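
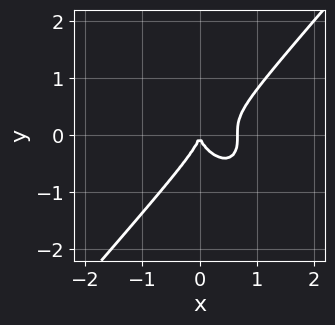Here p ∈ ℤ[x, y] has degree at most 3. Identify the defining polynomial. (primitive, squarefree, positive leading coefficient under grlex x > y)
3*x^3 - 2*y^3 - 2*x^2

1. Degree: a generic line meets the curve in up to 3 points, so deg p = 3.
2. Observable constraints: it crosses the y-axis at the gridline y = 0; one x-axis crossing is at x = 0.
3. Fitting integer coefficients to these (and the overall shape) gives p.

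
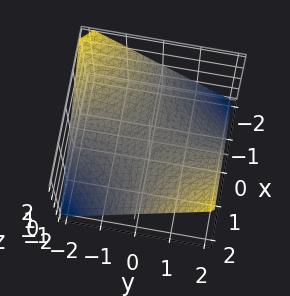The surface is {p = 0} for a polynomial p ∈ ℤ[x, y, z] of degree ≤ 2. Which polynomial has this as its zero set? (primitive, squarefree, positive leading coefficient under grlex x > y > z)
(a) The degree is 2 — a hyperbolic paraboloid; a quadric.
(b) Observable constraints: every point of the x-axis in the box is on the surface; every point of the y-axis in the box is on the surface; one z-axis crossing is at z = 0.
(c) Assembling these constraints gives the stated polynomial.

x*y - 2*z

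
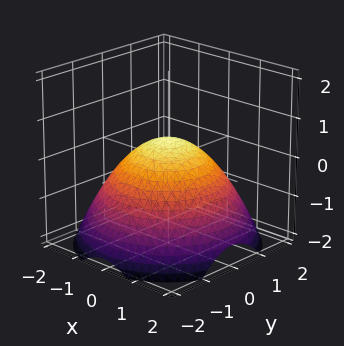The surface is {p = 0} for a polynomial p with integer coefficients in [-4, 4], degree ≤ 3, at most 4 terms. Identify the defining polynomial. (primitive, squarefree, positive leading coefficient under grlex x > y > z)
1. deg p = 2.
2. Symmetries: rotational symmetry about the z-axis ⇒ p depends on x, y only through x² + y².
3. Checking where it meets the axes: a circular section at z = 0 has radius exactly 1; among the integer gridlines, it crosses the y-axis at y ∈ {-1, 1}.
4. Solving for integer coefficients yields p as stated.

x^2 + y^2 + 2*z - 1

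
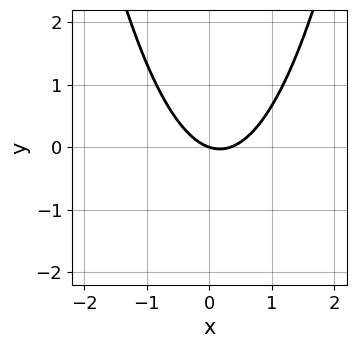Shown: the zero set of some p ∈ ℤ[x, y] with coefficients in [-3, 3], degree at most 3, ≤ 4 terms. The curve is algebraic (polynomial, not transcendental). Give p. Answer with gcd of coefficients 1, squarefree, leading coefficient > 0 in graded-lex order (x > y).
3*x^2 - x - 3*y

(a) The degree is 2 — no degree-1 curve has this shape.
(b) Against the integer gridlines: it meets the y-axis at y = 0 (among the integer gridlines); it meets the x-axis at x = 0 (among the integer gridlines).
(c) The integer polynomial consistent with all of this is the stated p.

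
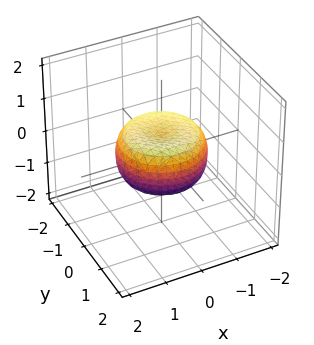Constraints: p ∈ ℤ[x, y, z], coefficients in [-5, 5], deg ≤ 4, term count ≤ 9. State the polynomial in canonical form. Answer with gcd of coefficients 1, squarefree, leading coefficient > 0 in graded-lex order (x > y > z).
(a) deg p = 4.
(b) Symmetries: the surface is invariant under rotation about z: p = q(x² + y², z).
(c) Checking where it meets the axes: a circular section at z = 0 has radius between 1 and 2.
(d) Matching integer coefficients to the picture gives p.

2*x^4 + 4*x^2*y^2 + 2*y^4 - 2*x^2 - 2*y^2 + 3*z^2 - 1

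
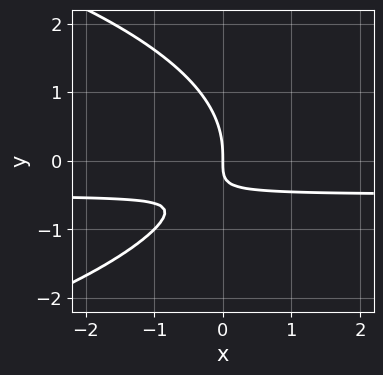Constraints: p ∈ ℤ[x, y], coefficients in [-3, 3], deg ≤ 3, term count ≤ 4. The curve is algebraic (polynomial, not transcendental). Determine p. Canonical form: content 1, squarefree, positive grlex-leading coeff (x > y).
y^3 + 2*x*y + x

Degree: the shape is more complex than any degree-2 curve, so deg p = 3.
From the visible intercepts: it meets the y-axis at y = 0 (among the integer gridlines); it meets the x-axis at x = 0 (among the integer gridlines).
Putting this together gives p.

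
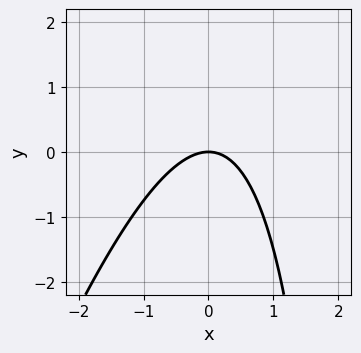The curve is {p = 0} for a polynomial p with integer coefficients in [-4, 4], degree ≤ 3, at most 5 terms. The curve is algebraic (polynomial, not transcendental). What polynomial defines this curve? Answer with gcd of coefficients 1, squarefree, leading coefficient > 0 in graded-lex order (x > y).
3*x^2 - x*y + 3*y

The degree is 2 — no degree-1 curve has this shape.
Reading off the gridlines: it meets the x-axis at x = 0 (among the integer gridlines); it crosses the y-axis at the gridline y = 0.
Putting this together gives p.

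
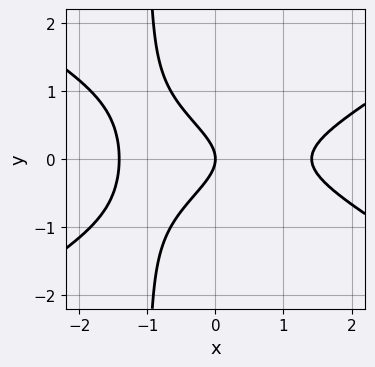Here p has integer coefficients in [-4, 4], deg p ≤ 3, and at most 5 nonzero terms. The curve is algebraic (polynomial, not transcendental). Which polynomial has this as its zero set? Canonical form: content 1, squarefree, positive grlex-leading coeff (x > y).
x^3 - 3*x*y^2 - 3*y^2 - 2*x

First, deg p = 3. The shape is more complex than any degree-2 curve.
Next, symmetries: it's symmetric under y → −y, forcing even powers of y.
Next, from the axis intercepts and sections: it crosses the y-axis at the gridline y = 0; one x-axis crossing is at x = 0.
Finally, putting this together gives p.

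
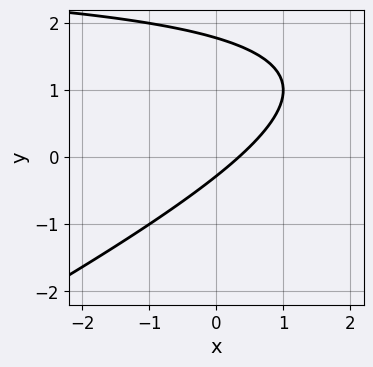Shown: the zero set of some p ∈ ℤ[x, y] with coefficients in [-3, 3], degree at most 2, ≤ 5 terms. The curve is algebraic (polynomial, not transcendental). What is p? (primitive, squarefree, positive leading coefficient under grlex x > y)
Degree: a generic line meets the curve in up to 2 points, so deg p = 2.
Matching integer coefficients to the picture gives p.

x*y - 2*y^2 - 3*x + 3*y + 1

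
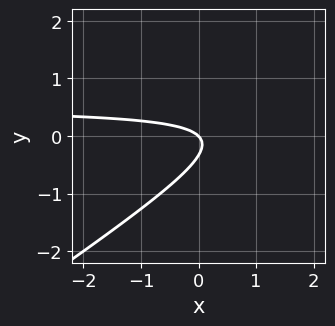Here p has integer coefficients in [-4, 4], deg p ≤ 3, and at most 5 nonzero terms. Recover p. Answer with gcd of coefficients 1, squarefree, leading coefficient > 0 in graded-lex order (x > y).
2*x*y - 3*y^2 - x - y

(a) deg p = 2. A generic line meets the curve in up to 2 points.
(b) Against the integer gridlines: one y-axis crossing is at y = 0; it crosses the x-axis at the gridline x = 0.
(c) Together with the visible shape, these determine p as stated.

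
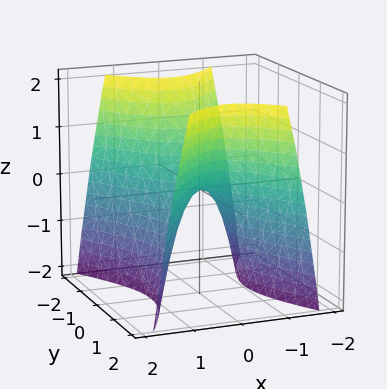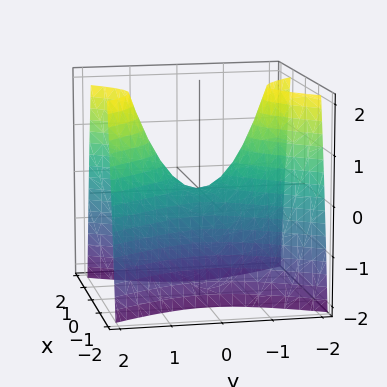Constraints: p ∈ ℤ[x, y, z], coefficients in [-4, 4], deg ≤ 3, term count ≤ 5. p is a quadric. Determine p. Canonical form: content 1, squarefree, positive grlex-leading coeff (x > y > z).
2*x^2 - y^2 + z

Degree: a saddle surface; a quadric, so deg p = 2.
Symmetries: the y ↦ −y reflection is a symmetry, so y appears only in even powers; mirror symmetry x ↦ −x ⇒ only even powers of x.
From the visible intercepts: it meets the z-axis at z = 0 (among the integer gridlines); it crosses the y-axis at the gridline y = 0.
Putting this together gives p.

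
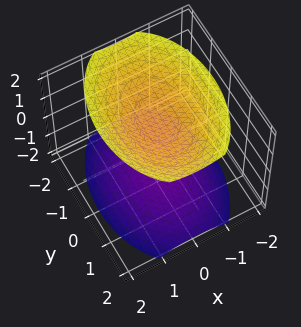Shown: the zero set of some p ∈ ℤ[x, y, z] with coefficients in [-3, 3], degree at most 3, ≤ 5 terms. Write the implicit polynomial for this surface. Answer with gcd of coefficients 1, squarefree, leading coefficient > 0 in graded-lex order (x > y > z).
(a) There are 2 components.
(b) deg p = 2.
(c) Symmetries: mirror symmetry x ↦ −x ⇒ only even powers of x; the z ↦ −z reflection is a symmetry, so z appears only in even powers; the y ↦ −y reflection is a symmetry, so y appears only in even powers.
(d) Reading off the gridlines: the surface avoids every integer x-axis point in the box; the surface avoids every integer y-axis point in the box.
(e) Together with the visible shape, these determine p as stated.

2*x^2 + y^2 - 2*z^2 + 3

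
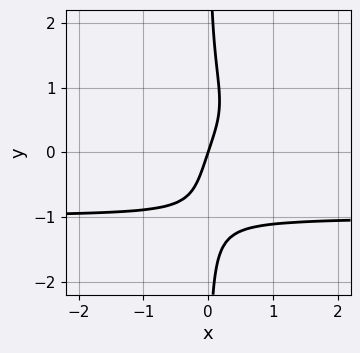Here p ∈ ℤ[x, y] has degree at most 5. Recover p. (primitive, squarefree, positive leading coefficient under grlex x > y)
deg p = 4. The shape is more complex than any degree-3 curve.
From the axis intercepts and sections: it crosses the y-axis at the gridline y = 0; one x-axis crossing is at x = 0.
Fitting integer coefficients to these (and the overall shape) gives p.

3*x*y^3 + 3*x - y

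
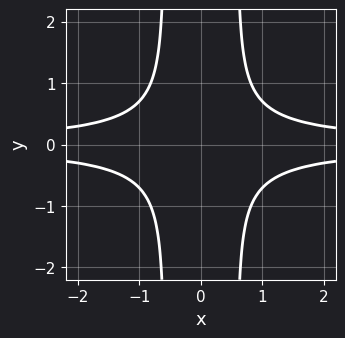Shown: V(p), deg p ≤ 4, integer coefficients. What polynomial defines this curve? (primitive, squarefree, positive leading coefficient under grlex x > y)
First, degree: the shape is more complex than any degree-3 curve, so deg p = 4.
Then, symmetries: the x ↦ −x reflection is a symmetry, so x appears only in even powers; the y ↦ −y reflection is a symmetry, so y appears only in even powers.
Next, from the axis intercepts and sections: it misses every integer gridline on the y-axis; the curve avoids every integer x-axis point in the box.
Finally, assembling these constraints gives the stated polynomial.

3*x^2*y^2 - y^2 - 1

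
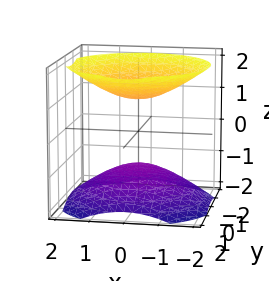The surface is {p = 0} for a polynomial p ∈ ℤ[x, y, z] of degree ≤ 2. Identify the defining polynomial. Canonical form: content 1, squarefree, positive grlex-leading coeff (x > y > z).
2*x^2 + 2*y^2 - 3*z^2 + 3

(a) The picture has 2 separate pieces.
(b) Degree: two sheets facing apart; a quadric, so deg p = 2.
(c) By symmetry, every cross-section ⟂ z is a circle, so x, y appear only via x² + y²; the z ↦ −z reflection is a symmetry, so z appears only in even powers.
(d) Checking where it meets the axes: the surface avoids every integer x-axis point in the box; the surface avoids every integer y-axis point in the box; among the integer gridlines, it crosses the z-axis at z ∈ {-1, 1}.
(e) The integer polynomial consistent with all of this is the stated p.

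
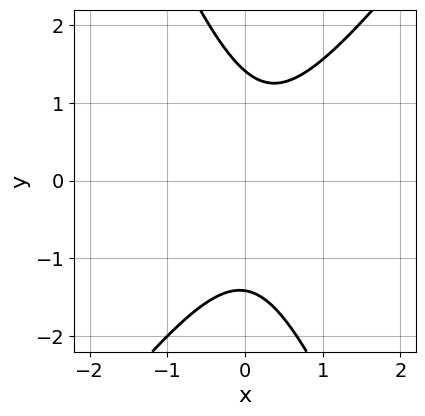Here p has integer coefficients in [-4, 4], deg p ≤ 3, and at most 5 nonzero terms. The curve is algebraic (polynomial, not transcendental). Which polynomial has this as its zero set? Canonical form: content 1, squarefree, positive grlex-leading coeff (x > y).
3*x^2 - x*y - y^2 - x + 2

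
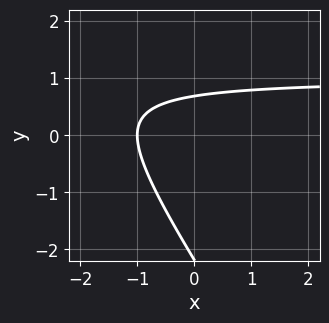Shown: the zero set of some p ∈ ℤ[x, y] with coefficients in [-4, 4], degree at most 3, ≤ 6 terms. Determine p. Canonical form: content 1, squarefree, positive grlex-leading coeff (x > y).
3*x*y + 2*y^2 - 3*x + 3*y - 3

The degree is 2 — the shape is more complex than any degree-1 curve.
Observable constraints: one x-axis crossing is at x = -1.
Assembling these constraints gives the stated polynomial.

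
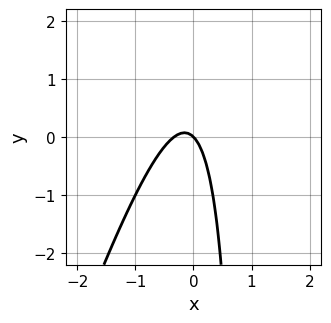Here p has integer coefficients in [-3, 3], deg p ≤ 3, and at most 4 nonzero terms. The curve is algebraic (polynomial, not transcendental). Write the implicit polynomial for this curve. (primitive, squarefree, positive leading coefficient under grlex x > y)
deg p = 2.
Against the integer gridlines: one y-axis crossing is at y = 0; it meets the x-axis at x = 0 (among the integer gridlines).
Fitting integer coefficients to these (and the overall shape) gives p.

3*x^2 - x*y + x + y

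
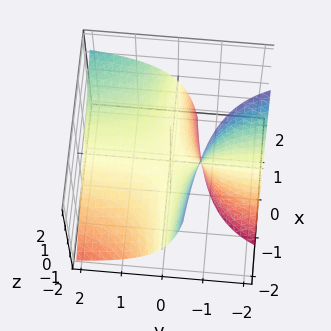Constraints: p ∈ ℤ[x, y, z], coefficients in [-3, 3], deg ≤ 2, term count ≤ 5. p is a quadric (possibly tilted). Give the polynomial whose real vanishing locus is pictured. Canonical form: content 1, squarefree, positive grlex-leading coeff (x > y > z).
1. The degree is 2 — no degree-1 surface has this shape.
2. Observable constraints: it meets the z-axis at z = 0 (among the integer gridlines); the visible x-axis segment lies entirely on the surface; the visible y-axis segment lies entirely on the surface.
3. These observations pin down the coefficients.

x*y - y*z - z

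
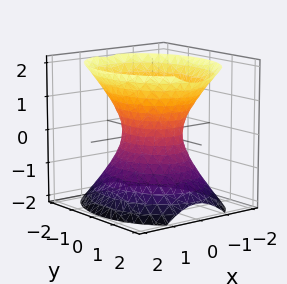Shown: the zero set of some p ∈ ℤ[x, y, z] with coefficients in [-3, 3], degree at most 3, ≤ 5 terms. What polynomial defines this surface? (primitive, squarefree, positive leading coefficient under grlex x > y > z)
Degree: an hourglass — one-sheet hyperboloid; a quadric, so deg p = 2.
Symmetries: it's symmetric under z → −z, forcing even powers of z; it's symmetric under x → −x, forcing even powers of x; the y ↦ −y reflection is a symmetry, so y appears only in even powers.
From the axis intercepts and sections: the y-axis gridline crossings are at y ∈ {-1, 1}; no z-intercept at any integer in the box.
Matching integer coefficients to the picture gives p.

3*x^2 + 2*y^2 - 2*z^2 - 2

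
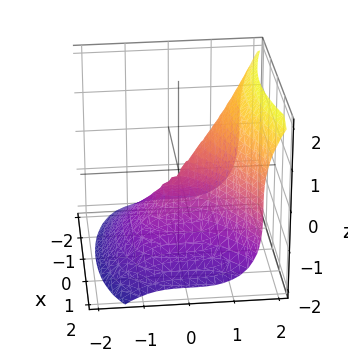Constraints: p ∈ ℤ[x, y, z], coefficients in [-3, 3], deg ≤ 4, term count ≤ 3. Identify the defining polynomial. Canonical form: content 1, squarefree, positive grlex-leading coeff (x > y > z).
3*y^3 - 2*z^3 - 3*x^2

1. Degree: the shape is more complex than any degree-2 surface, so deg p = 3.
2. From the visible intercepts: it crosses the z-axis at the gridline z = 0; it meets the x-axis at x = 0 (among the integer gridlines); it crosses the y-axis at the gridline y = 0.
3. Fitting integer coefficients to these (and the overall shape) gives p.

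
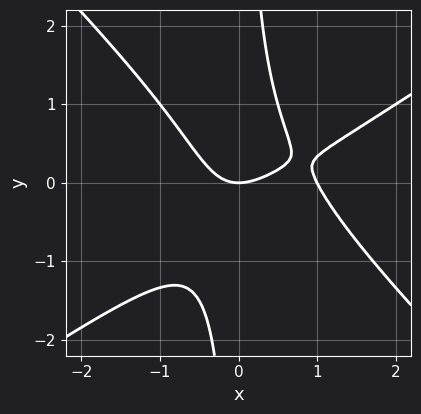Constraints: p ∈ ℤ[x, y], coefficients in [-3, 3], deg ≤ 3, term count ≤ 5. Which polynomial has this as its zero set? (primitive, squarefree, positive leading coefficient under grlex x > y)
2*x^3 - x^2*y - 3*x*y^2 - 2*x^2 + 2*y

First, deg p = 3. A generic line meets the curve in up to 3 points.
Then, from the visible intercepts: one y-axis crossing is at y = 0; among the integer gridlines, it crosses the x-axis at x ∈ {0, 1}.
Finally, putting this together gives p.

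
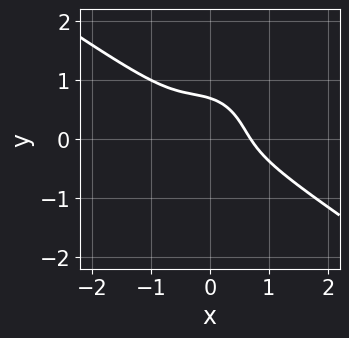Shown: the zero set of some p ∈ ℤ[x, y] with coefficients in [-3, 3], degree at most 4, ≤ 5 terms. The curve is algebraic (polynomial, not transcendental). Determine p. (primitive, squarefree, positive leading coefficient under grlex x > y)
1. deg p = 3. A generic line meets the curve in up to 3 points.
2. Solving for integer coefficients yields p as stated.

3*x^3 + 3*x^2*y + 3*y^3 + 2*x*y - 1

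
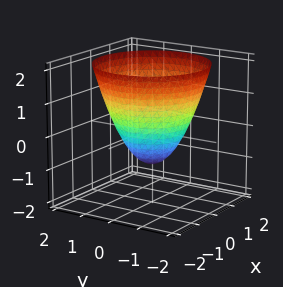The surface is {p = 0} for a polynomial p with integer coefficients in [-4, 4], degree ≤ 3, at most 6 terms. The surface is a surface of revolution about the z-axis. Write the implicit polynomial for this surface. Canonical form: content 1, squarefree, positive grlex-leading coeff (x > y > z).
x^2 + y^2 - z - 1

First, deg p = 2. No degree-1 surface has this shape.
Then, symmetries: every cross-section ⟂ z is a circle, so x, y appear only via x² + y².
Next, checking where it meets the axes: it crosses the z-axis at the gridline z = -1; among the integer gridlines, it crosses the y-axis at y ∈ {-1, 1}.
Finally, putting this together gives p. Check: (-1, 0, 0) on the x-axis lies on the surface, and p(-1, 0, 0) = 0. ✓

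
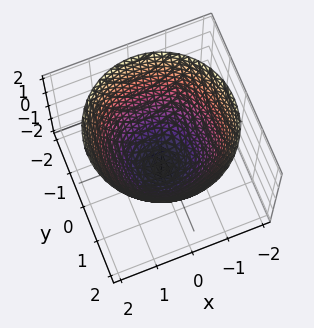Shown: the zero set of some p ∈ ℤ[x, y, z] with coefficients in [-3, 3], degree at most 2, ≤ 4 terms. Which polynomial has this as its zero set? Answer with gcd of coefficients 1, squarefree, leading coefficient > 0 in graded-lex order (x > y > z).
deg p = 2. A generic line meets the surface in up to 2 points.
Symmetry: the surface is invariant under rotation about z: p = q(x² + y², z).
Checking where it meets the axes: a circular section at z = -1 has radius between 0 and 1.
Together with the visible shape, these determine p as stated.

2*x^2 + 2*y^2 - 2*z - 3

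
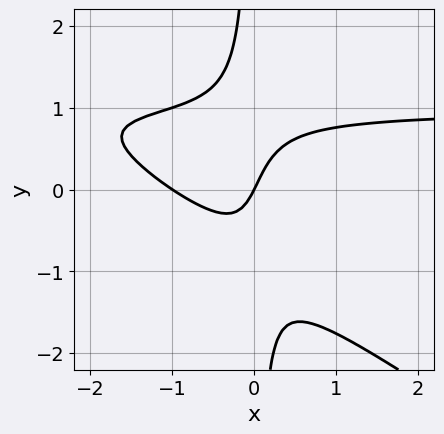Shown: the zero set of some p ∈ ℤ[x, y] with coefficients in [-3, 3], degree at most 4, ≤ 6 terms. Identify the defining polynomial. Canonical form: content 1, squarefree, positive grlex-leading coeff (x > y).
(a) Degree: a generic line meets the curve in up to 3 points, so deg p = 3.
(b) From the visible intercepts: it meets the y-axis at y = 0 (among the integer gridlines); the x-axis gridline crossings are at x ∈ {-1, 0}.
(c) These observations pin down the coefficients.

2*x^2*y + 3*x*y^2 - 2*x^2 - 2*x + y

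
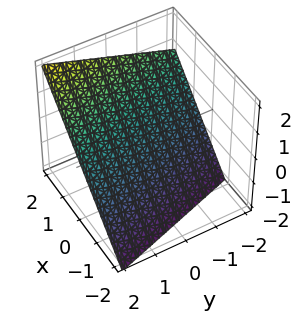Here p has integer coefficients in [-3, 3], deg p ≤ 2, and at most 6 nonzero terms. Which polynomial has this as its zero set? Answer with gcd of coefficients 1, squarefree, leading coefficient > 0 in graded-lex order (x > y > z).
1. Degree: the surface is flat (a plane), so deg p = 1.
2. Observable constraints: it meets the y-axis at y = 2 (among the integer gridlines).
3. Together with the visible shape, these determine p as stated.

3*x + y - 3*z - 2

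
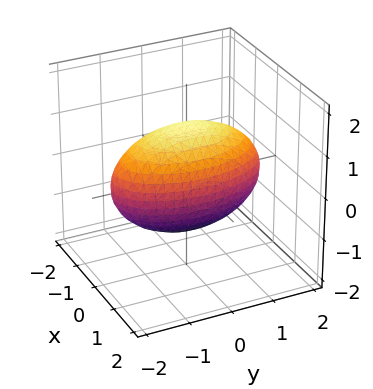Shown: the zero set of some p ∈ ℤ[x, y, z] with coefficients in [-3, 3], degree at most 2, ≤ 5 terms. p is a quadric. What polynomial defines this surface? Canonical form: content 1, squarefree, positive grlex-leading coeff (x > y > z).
(a) The degree is 2 — a closed, bounded, convex surface; a quadric.
(b) Symmetries: mirror symmetry y ↦ −y ⇒ only even powers of y; it's symmetric under x → −x, forcing even powers of x; mirror symmetry z ↦ −z ⇒ only even powers of z.
(c) Reading off the gridlines: the x-axis gridline crossings are at x ∈ {-1, 1}.
(d) These observations pin down the coefficients.

3*x^2 + y^2 + 2*z^2 - 3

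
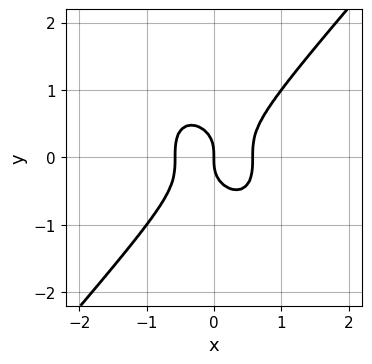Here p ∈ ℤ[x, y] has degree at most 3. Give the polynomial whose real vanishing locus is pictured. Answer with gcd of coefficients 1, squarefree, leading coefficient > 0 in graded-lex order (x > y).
3*x^3 - 2*y^3 - x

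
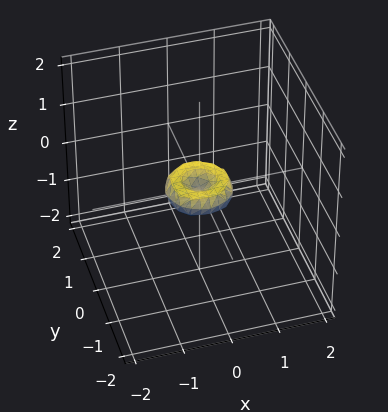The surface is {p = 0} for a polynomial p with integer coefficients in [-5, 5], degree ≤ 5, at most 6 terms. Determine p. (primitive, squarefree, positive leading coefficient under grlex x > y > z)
First, the degree is 4 — a generic line meets the surface in up to 4 points.
Next, symmetries: every cross-section ⟂ z is a circle, so x, y appear only via x² + y².
Then, checking where it meets the axes: it crosses the x-axis at the gridline x = 0; one y-axis crossing is at y = 0; one z-axis crossing is at z = 0.
Finally, matching integer coefficients to the picture gives p.

2*x^4 + 4*x^2*y^2 + 2*y^4 - x^2 - y^2 + 2*z^2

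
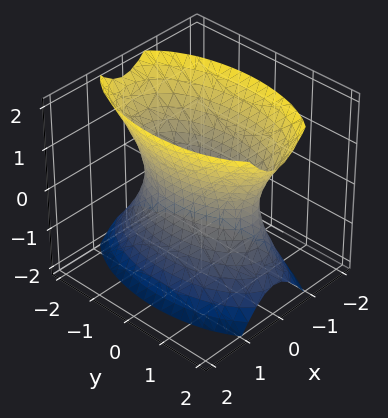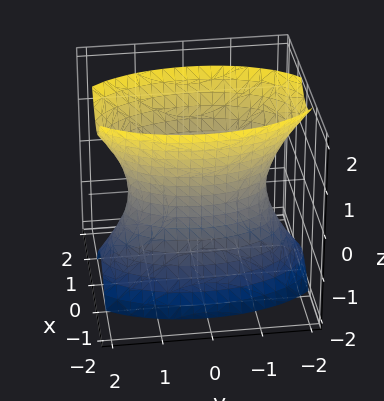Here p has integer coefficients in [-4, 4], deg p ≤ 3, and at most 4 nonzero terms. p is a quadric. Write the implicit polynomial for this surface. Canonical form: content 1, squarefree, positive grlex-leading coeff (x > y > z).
3*x^2 + y^2 - z^2 - 2

First, degree: an hourglass — one-sheet hyperboloid; a quadric, so deg p = 2.
Then, symmetries: it's symmetric under z → −z, forcing even powers of z; mirror symmetry x ↦ −x ⇒ only even powers of x; the y ↦ −y reflection is a symmetry, so y appears only in even powers.
Next, against the integer gridlines: the surface avoids every integer z-axis point in the box.
Finally, these observations pin down the coefficients.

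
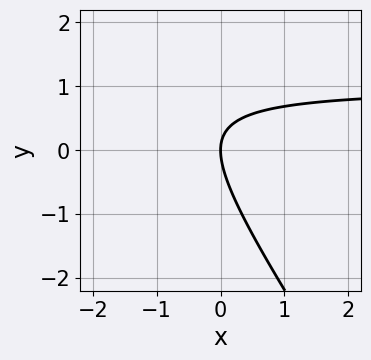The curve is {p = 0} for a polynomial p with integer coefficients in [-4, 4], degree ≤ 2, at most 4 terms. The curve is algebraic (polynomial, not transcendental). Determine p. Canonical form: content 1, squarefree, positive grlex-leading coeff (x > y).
3*x*y + 2*y^2 - 3*x

First, deg p = 2. The shape is more complex than any degree-1 curve.
Then, against the integer gridlines: one y-axis crossing is at y = 0; one x-axis crossing is at x = 0.
Finally, fitting integer coefficients to these (and the overall shape) gives p.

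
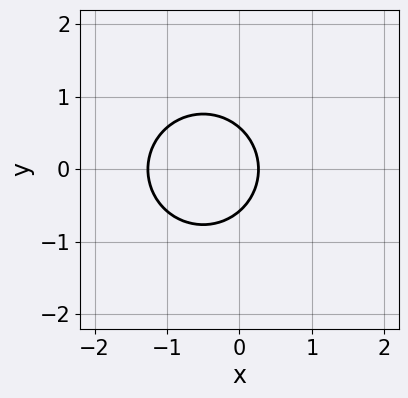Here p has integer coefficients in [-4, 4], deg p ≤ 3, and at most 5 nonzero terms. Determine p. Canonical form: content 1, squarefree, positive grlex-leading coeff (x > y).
First, degree: no degree-1 curve has this shape, so deg p = 2.
Then, symmetries: mirror symmetry y ↦ −y ⇒ only even powers of y.
Finally, these observations pin down the coefficients.

3*x^2 + 3*y^2 + 3*x - 1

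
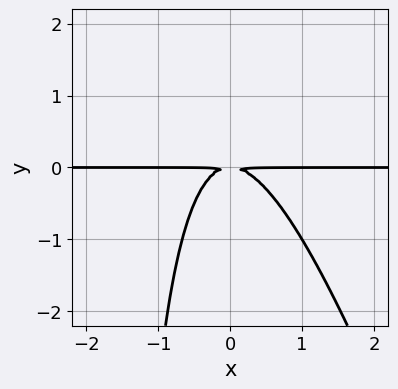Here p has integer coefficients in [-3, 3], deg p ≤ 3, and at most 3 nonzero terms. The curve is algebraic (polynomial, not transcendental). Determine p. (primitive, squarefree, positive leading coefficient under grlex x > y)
3*x^2*y + x*y^2 + 2*y^2

1. deg p = 3. A generic line meets the curve in up to 3 points.
2. From the visible intercepts: the visible x-axis segment lies entirely on the curve.
3. Together with the visible shape, these determine p as stated.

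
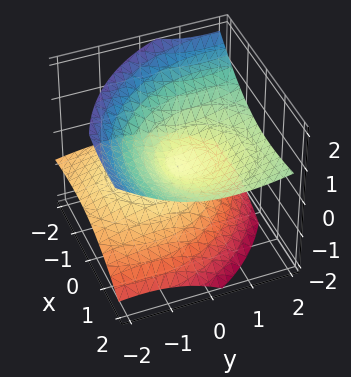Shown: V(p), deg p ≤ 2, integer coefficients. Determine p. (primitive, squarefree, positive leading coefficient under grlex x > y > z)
1. The degree is 2 — a generic line meets the surface in up to 2 points.
2. Observable constraints: it crosses the y-axis at the gridline y = 0; it crosses the x-axis at the gridline x = 0; one z-axis crossing is at z = 0.
3. The integer polynomial consistent with all of this is the stated p.

x^2 - 2*x*z + y^2 - 2*y*z - 3*z^2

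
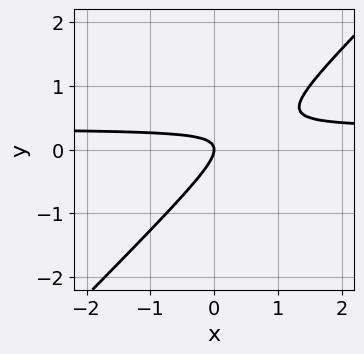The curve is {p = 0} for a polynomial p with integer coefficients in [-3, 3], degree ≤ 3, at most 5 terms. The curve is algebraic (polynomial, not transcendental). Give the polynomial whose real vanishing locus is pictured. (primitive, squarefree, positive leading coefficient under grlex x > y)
3*x*y - 3*y^2 - x

1. Degree: no degree-1 curve has this shape, so deg p = 2.
2. From the axis intercepts and sections: one y-axis crossing is at y = 0; it crosses the x-axis at the gridline x = 0.
3. Together with the visible shape, these determine p as stated.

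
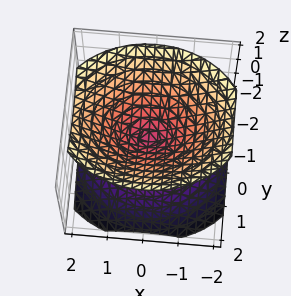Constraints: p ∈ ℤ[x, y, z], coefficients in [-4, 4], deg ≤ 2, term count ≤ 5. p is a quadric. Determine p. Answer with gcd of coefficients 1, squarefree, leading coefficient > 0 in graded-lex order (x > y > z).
There are 2 components.
Degree: a double cone through the origin; a quadric, so deg p = 2.
Symmetries: the z ↦ −z reflection is a symmetry, so z appears only in even powers; the x ↦ −x reflection is a symmetry, so x appears only in even powers; the y ↦ −y reflection is a symmetry, so y appears only in even powers.
From the visible intercepts: it meets the y-axis at y = 0 (among the integer gridlines); it meets the x-axis at x = 0 (among the integer gridlines).
Assembling these constraints gives the stated polynomial.

2*x^2 + 3*y^2 - 3*z^2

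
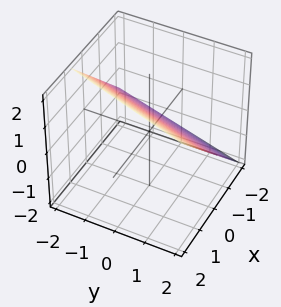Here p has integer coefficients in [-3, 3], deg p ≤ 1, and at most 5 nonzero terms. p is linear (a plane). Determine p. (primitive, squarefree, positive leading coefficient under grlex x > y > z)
1. Degree: the surface is flat (a plane), so deg p = 1.
2. From the axis intercepts and sections: it crosses the y-axis at the gridline y = 2.
3. Solving for integer coefficients yields p as stated.

3*x - y - 3*z + 2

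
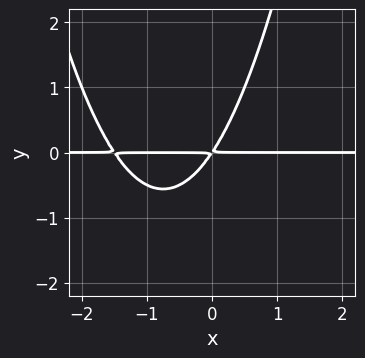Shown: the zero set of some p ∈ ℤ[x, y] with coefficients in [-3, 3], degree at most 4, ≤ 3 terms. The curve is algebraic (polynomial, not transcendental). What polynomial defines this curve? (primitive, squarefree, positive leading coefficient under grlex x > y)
First, degree: the shape is more complex than any degree-2 curve, so deg p = 3.
Then, reading off the gridlines: the visible x-axis segment lies entirely on the curve.
Finally, together with the visible shape, these determine p as stated.

2*x^2*y + 3*x*y - 2*y^2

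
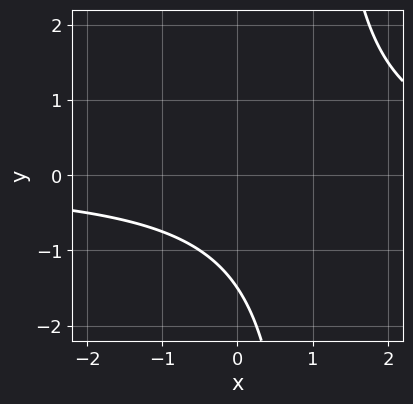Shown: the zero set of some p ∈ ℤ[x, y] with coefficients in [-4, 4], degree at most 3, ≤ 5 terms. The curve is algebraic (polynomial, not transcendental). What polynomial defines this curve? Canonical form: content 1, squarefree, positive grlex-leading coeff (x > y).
First, deg p = 2.
Next, against the integer gridlines: no x-intercept at any integer in the box.
Finally, solving for integer coefficients yields p as stated.

2*x*y - 2*y - 3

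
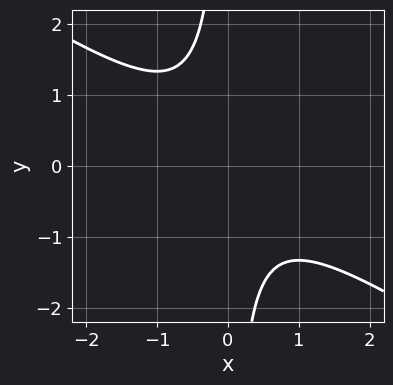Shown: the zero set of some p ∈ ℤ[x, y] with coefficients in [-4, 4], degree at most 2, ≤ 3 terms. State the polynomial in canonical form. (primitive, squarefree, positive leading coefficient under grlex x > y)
2*x^2 + 3*x*y + 2

1. The degree is 2 — a generic line meets the curve in up to 2 points.
2. Reading off the gridlines: it misses every integer gridline on the x-axis; it misses every integer gridline on the y-axis.
3. Putting this together gives p.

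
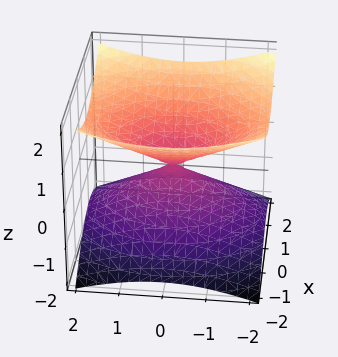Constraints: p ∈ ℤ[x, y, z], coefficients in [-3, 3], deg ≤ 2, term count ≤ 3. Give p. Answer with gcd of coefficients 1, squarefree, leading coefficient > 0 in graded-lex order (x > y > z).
2*x^2 + y^2 - 3*z^2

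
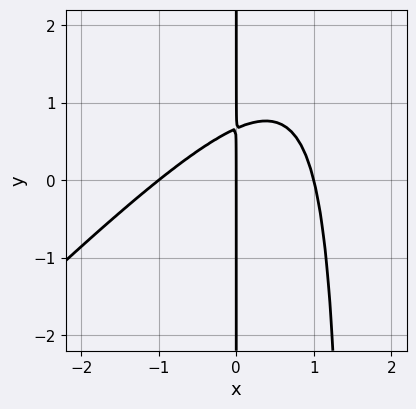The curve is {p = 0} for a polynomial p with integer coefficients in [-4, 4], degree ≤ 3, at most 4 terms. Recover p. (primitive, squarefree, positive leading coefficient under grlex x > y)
First, the degree is 3 — no degree-2 curve has this shape.
Then, from the visible intercepts: among the integer gridlines, it crosses the x-axis at x ∈ {-1, 0, 1}; the visible y-axis segment lies entirely on the curve.
Finally, together with the visible shape, these determine p as stated.

2*x^3 - 2*x^2*y + 3*x*y - 2*x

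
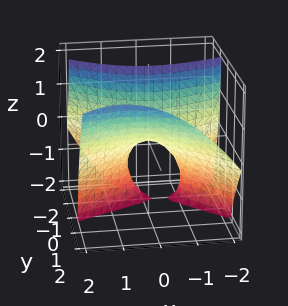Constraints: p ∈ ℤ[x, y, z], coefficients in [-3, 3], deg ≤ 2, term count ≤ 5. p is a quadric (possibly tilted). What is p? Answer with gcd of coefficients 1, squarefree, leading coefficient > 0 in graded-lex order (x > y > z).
x^2 - x*y - 2*y^2 + 2*y*z + z

1. The degree is 2 — no degree-1 surface has this shape.
2. From the axis intercepts and sections: it crosses the y-axis at the gridline y = 0; one x-axis crossing is at x = 0; it meets the z-axis at z = 0 (among the integer gridlines).
3. The integer polynomial consistent with all of this is the stated p.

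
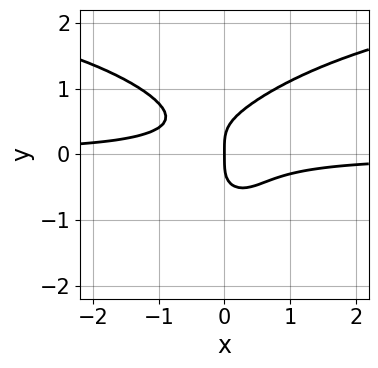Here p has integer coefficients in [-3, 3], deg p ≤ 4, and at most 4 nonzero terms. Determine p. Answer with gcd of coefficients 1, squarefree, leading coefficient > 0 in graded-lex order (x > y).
(a) Degree: no degree-3 curve has this shape, so deg p = 4.
(b) Reading off the gridlines: one x-axis crossing is at x = 0; it meets the y-axis at y = 0 (among the integer gridlines).
(c) Matching integer coefficients to the picture gives p.

x^2*y^2 + 2*y^4 - 3*x^2*y - x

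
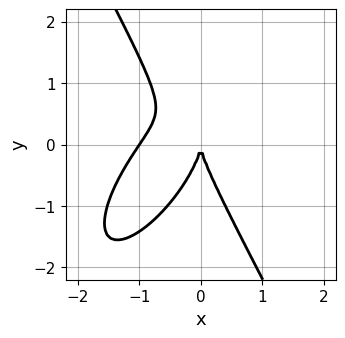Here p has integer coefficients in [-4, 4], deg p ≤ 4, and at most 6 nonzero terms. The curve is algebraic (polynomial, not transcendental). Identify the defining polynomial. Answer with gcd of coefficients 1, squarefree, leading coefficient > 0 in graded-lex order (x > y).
Degree: no degree-2 curve has this shape, so deg p = 3.
Observable constraints: the x-axis gridline crossings are at x ∈ {-1, 0}; it crosses the y-axis at the gridline y = 0.
Solving for integer coefficients yields p as stated.

3*x^3 - 2*x^2*y + y^3 + 3*x^2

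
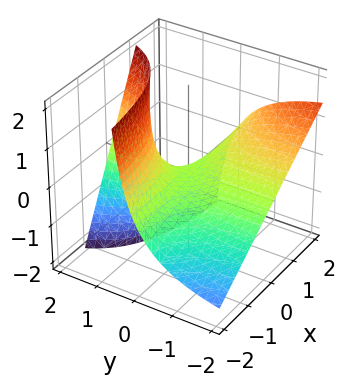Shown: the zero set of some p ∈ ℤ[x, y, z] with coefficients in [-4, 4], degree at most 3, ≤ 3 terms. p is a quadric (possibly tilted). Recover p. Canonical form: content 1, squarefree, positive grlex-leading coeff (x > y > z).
x*y - y*z + z

Degree: a generic line meets the surface in up to 2 points, so deg p = 2.
From the axis intercepts and sections: the visible x-axis segment lies entirely on the surface; the visible y-axis segment lies entirely on the surface; it meets the z-axis at z = 0 (among the integer gridlines).
These observations pin down the coefficients.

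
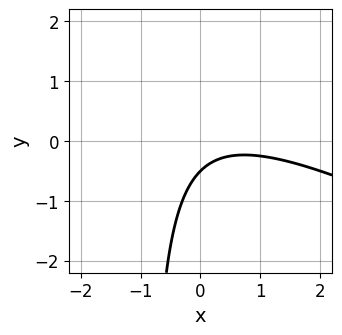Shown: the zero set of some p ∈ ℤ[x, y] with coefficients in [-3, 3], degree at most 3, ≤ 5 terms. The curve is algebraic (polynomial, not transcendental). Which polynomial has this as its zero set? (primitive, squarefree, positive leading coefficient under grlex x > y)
x^2 + 2*x*y - x + 2*y + 1

First, the degree is 2 — a generic line meets the curve in up to 2 points.
Next, checking where it meets the axes: the curve avoids every integer x-axis point in the box.
Finally, assembling these constraints gives the stated polynomial.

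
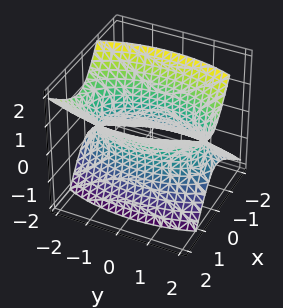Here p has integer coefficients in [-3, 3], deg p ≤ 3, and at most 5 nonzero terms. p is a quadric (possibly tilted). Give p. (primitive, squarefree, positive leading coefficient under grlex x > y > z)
1. The degree is 2 — a generic line meets the surface in up to 2 points.
2. Checking where it meets the axes: it misses every integer gridline on the z-axis; the x-axis gridline crossings are at x ∈ {-1, 1}.
3. These observations pin down the coefficients.

3*x^2 - 2*x*z + y^2 - 2*z^2 - 3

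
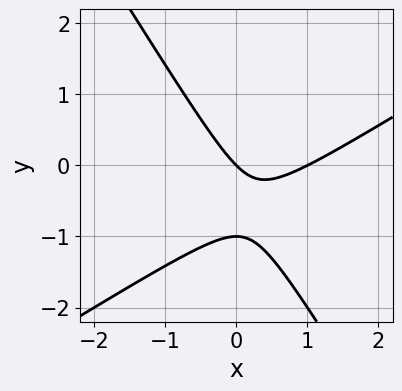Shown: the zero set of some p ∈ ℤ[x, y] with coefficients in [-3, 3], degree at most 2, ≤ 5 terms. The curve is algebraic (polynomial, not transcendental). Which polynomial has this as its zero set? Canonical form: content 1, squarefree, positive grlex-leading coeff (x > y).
First, the degree is 2 — the shape is more complex than any degree-1 curve.
Then, reading off the gridlines: the y-axis gridline crossings are at y ∈ {-1, 0}; among the integer gridlines, it crosses the x-axis at x ∈ {0, 1}.
Finally, together with the visible shape, these determine p as stated.

x^2 - x*y - y^2 - x - y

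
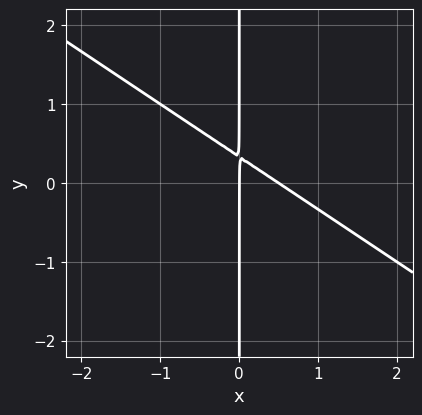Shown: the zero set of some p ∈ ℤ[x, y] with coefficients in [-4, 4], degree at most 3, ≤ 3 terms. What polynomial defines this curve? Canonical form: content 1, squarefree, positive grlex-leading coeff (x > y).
2*x^2 + 3*x*y - x

(a) The degree is 2 — a generic line meets the curve in up to 2 points.
(b) Against the integer gridlines: it crosses the x-axis at the gridline x = 0; the visible y-axis segment lies entirely on the curve.
(c) Solving for integer coefficients yields p as stated.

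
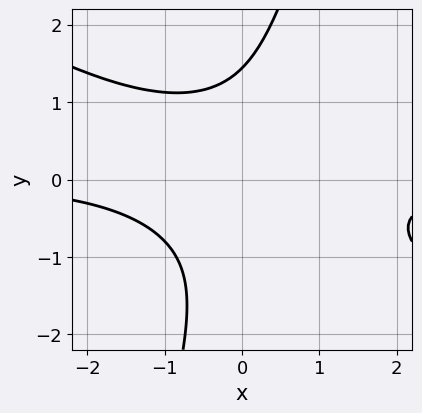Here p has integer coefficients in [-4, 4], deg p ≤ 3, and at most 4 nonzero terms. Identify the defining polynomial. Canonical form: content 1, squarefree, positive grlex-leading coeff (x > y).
(a) deg p = 3.
(b) Observable constraints: no x-intercept at any integer in the box.
(c) The integer polynomial consistent with all of this is the stated p.

2*x^2*y + 3*x*y^2 - y^3 + 3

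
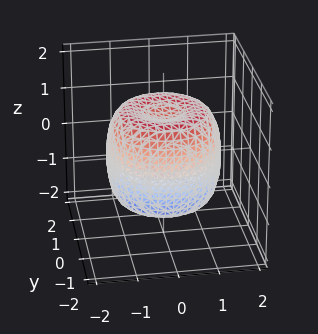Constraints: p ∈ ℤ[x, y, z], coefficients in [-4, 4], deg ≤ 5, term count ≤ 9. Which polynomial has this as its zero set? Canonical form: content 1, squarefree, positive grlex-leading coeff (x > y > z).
2*x^4 + 4*x^2*y^2 + 2*y^4 - 3*x^2 - 3*y^2 + 2*z^2 - 2

1. The degree is 4 — a generic line meets the surface in up to 4 points.
2. By symmetry, every cross-section ⟂ z is a circle, so x, y appear only via x² + y².
3. From the axis intercepts and sections: a circular section at z = 1 has radius between 1 and 2; the z-axis gridline crossings are at z ∈ {-1, 1}.
4. Putting this together gives p.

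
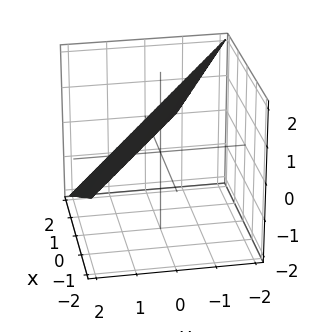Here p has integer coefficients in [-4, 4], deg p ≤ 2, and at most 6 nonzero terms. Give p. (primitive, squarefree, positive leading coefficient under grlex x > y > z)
x + 2*y + 2*z - 2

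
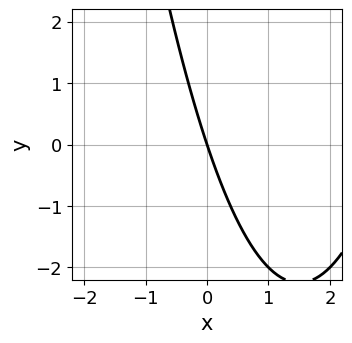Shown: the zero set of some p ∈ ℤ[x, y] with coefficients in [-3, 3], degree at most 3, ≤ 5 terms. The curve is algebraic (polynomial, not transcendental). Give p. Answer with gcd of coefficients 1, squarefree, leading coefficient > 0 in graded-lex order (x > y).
x^2 - 3*x - y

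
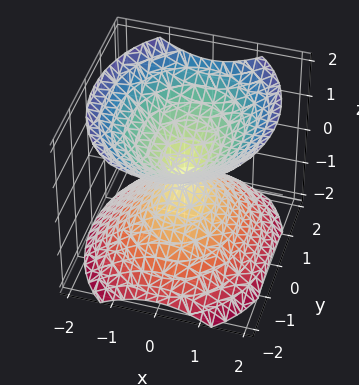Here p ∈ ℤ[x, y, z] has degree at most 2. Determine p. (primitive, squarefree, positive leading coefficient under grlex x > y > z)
3*x^2 + 2*y^2 - 3*z^2

1. The picture has 2 separate pieces. They look like related sheets of one shape, so recover p as a whole.
2. Degree: a double cone through the origin; a quadric, so deg p = 2.
3. Symmetries: the z ↦ −z reflection is a symmetry, so z appears only in even powers; mirror symmetry y ↦ −y ⇒ only even powers of y; the x ↦ −x reflection is a symmetry, so x appears only in even powers.
4. Reading off the gridlines: one z-axis crossing is at z = 0; it meets the x-axis at x = 0 (among the integer gridlines).
5. The integer polynomial consistent with all of this is the stated p.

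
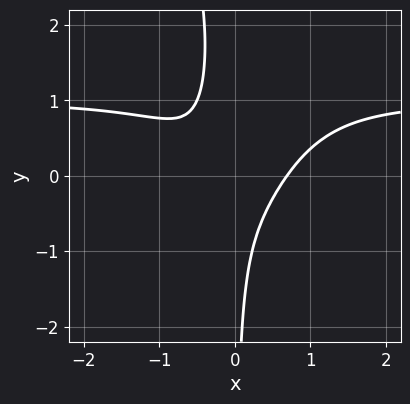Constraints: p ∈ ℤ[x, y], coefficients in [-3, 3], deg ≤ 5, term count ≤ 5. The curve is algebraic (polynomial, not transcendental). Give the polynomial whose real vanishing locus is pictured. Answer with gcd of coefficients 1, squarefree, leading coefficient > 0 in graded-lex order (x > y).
3*x^3*y - 3*x^3 - x*y^2 + 3*x*y + 1

First, deg p = 4.
Next, observable constraints: the curve avoids every integer y-axis point in the box.
Finally, these observations pin down the coefficients.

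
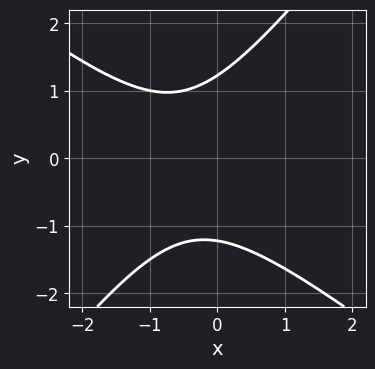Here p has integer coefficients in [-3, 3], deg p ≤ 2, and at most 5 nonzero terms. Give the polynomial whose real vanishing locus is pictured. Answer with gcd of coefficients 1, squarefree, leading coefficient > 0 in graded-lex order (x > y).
2*x^2 + x*y - 2*y^2 + 2*x + 3

(a) Degree: no degree-1 curve has this shape, so deg p = 2.
(b) Checking where it meets the axes: the curve avoids every integer x-axis point in the box.
(c) These observations pin down the coefficients.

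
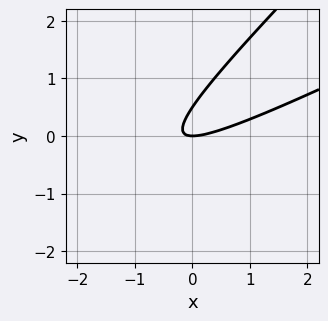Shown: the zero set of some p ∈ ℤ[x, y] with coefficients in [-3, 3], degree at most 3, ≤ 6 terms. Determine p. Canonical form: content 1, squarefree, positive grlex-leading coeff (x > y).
x^2 - 3*x*y + 2*y^2 - y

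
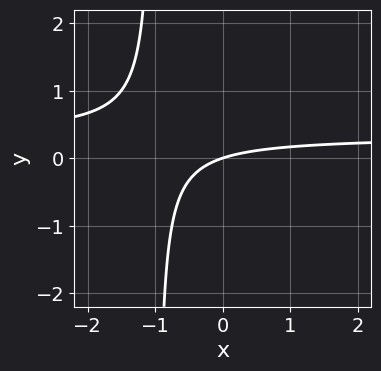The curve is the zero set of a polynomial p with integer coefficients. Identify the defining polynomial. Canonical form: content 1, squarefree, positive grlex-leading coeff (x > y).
3*x*y - x + 3*y

deg p = 2. A generic line meets the curve in up to 2 points.
From the axis intercepts and sections: it crosses the x-axis at the gridline x = 0; it crosses the y-axis at the gridline y = 0.
Matching integer coefficients to the picture gives p.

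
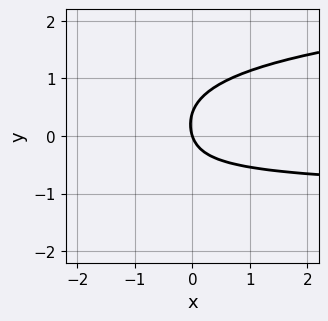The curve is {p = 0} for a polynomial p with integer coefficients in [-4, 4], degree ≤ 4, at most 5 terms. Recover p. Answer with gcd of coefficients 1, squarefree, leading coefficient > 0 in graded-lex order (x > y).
The degree is 4 — the shape is more complex than any degree-3 curve.
From the axis intercepts and sections: it crosses the x-axis at the gridline x = 0; it crosses the y-axis at the gridline y = 0.
The integer polynomial consistent with all of this is the stated p.

3*y^4 - 3*x*y + 2*y^2 - 3*x - y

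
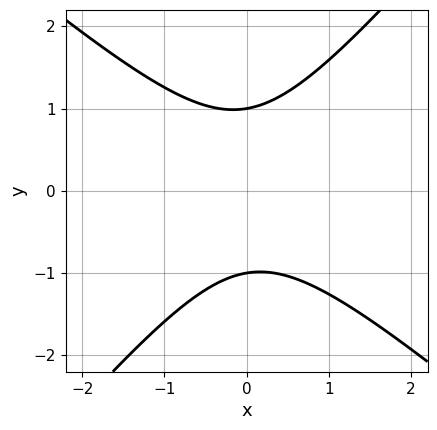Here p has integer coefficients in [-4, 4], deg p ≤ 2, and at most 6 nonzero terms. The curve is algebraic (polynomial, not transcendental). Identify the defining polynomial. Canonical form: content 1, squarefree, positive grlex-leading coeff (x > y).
The degree is 2 — no degree-1 curve has this shape.
Reading off the gridlines: among the integer gridlines, it crosses the y-axis at y ∈ {-1, 1}; it misses every integer gridline on the x-axis.
Fitting integer coefficients to these (and the overall shape) gives p.

3*x^2 + x*y - 3*y^2 + 3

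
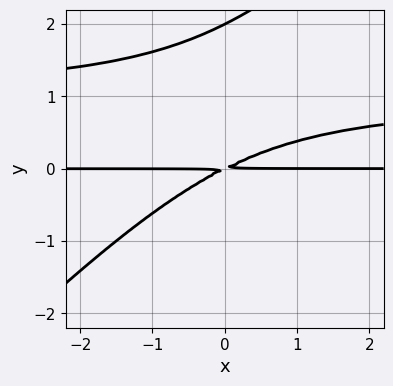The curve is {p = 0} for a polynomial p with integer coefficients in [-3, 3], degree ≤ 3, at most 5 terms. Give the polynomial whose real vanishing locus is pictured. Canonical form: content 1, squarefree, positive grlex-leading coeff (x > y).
1. deg p = 3. The shape is more complex than any degree-2 curve.
2. From the axis intercepts and sections: it meets the y-axis at y = 2 (among the integer gridlines); the visible x-axis segment lies entirely on the curve.
3. Together with the visible shape, these determine p as stated.

x*y^2 - y^3 - x*y + 2*y^2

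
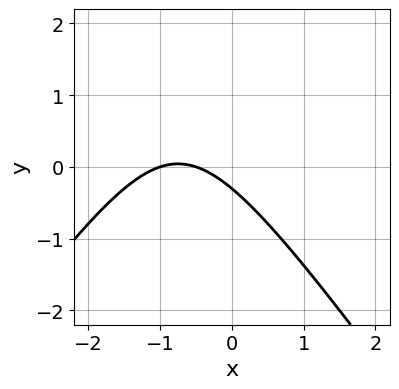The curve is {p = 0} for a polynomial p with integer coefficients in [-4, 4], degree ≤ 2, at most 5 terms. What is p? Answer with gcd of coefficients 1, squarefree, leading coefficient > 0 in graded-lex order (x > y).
2*x^2 - y^2 + 3*x + 3*y + 1

(a) Degree: no degree-1 curve has this shape, so deg p = 2.
(b) Against the integer gridlines: it crosses the x-axis at the gridline x = -1.
(c) Putting this together gives p.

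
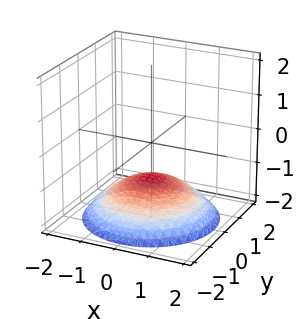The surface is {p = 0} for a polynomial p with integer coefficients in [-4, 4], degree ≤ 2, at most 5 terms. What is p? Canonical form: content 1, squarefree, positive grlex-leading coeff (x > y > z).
The degree is 2 — a generic line meets the surface in up to 2 points.
Symmetries: the z-axis is an axis of rotation, so x and y enter only as x² + y².
Against the integer gridlines: it misses every integer gridline on the x-axis; it meets the z-axis at z = -1 (among the integer gridlines); it misses every integer gridline on the y-axis; a circular section at z = -2 has radius between 1 and 2.
Together with the visible shape, these determine p as stated.

x^2 + y^2 + 3*z + 3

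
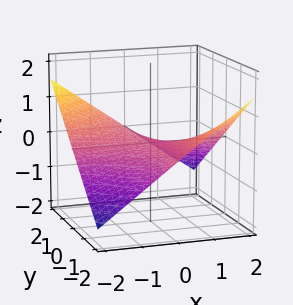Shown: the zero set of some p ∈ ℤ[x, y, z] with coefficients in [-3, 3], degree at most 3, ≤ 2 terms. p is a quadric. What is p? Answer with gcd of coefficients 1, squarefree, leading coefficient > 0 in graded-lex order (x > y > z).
(a) The degree is 2 — a saddle surface; a quadric.
(b) From the visible intercepts: every point of the x-axis in the box is on the surface; every point of the y-axis in the box is on the surface.
(c) Solving for integer coefficients yields p as stated.

x*y + 3*z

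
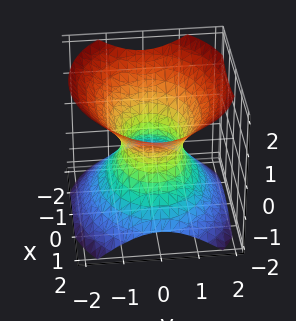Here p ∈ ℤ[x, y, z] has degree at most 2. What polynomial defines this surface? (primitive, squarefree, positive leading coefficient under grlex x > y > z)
2*x^2 + 3*y^2 - 3*z^2 - 2

(a) deg p = 2.
(b) Symmetries: it's symmetric under y → −y, forcing even powers of y; the x ↦ −x reflection is a symmetry, so x appears only in even powers; mirror symmetry z ↦ −z ⇒ only even powers of z.
(c) From the visible intercepts: the surface avoids every integer z-axis point in the box; among the integer gridlines, it crosses the x-axis at x ∈ {-1, 1}.
(d) Solving for integer coefficients yields p as stated.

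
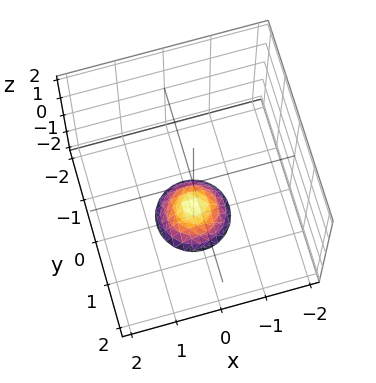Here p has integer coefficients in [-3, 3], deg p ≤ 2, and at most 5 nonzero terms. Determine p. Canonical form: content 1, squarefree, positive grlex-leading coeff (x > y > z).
1. Degree: a generic line meets the surface in up to 2 points, so deg p = 2.
2. Symmetry: every cross-section ⟂ z is a circle, so x, y appear only via x² + y².
3. Against the integer gridlines: a circular section at z = -2 has radius between 0 and 1; the surface avoids every integer x-axis point in the box; it misses every integer gridline on the y-axis.
4. Solving for integer coefficients yields p as stated.

2*x^2 + 2*y^2 + 2*z + 3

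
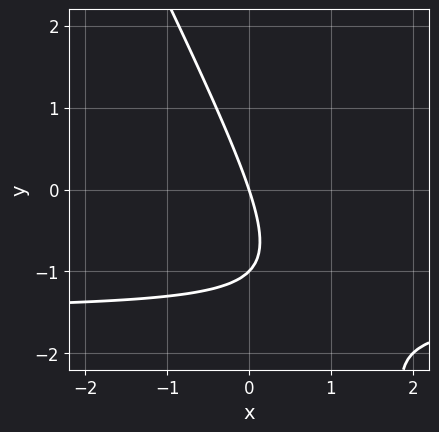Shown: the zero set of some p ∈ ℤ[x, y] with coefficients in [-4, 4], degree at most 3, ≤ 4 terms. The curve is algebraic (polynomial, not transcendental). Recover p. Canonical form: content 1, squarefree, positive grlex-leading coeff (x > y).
deg p = 2. A generic line meets the curve in up to 2 points.
Against the integer gridlines: the y-axis gridline crossings are at y ∈ {-1, 0}; it crosses the x-axis at the gridline x = 0.
These observations pin down the coefficients.

2*x*y + y^2 + 3*x + y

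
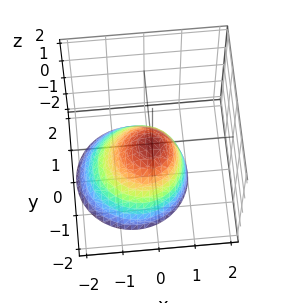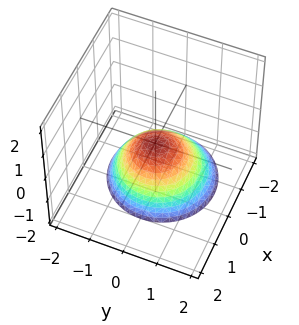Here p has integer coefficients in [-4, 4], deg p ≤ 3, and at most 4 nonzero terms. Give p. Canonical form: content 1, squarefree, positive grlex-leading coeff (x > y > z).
(a) The degree is 2 — the shape is more complex than any degree-1 surface.
(b) Reading off the gridlines: it meets the x-axis at x = 0 (among the integer gridlines); it meets the z-axis at z = 0 (among the integer gridlines); one y-axis crossing is at y = 0.
(c) Solving for integer coefficients yields p as stated.

2*x^2 - x*z + 2*y^2 + 2*z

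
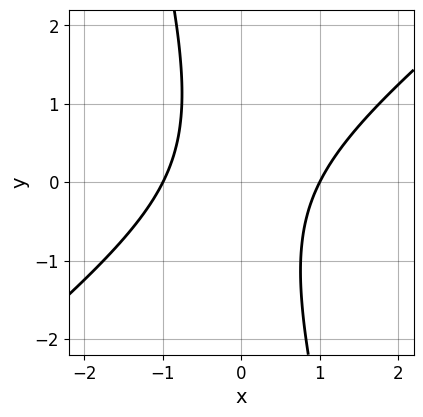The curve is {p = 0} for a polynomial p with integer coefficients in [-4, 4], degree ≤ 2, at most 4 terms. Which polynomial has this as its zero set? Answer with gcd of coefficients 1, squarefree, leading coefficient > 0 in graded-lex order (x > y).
1. deg p = 2.
2. Checking where it meets the axes: among the integer gridlines, it crosses the x-axis at x ∈ {-1, 1}; the curve avoids every integer y-axis point in the box.
3. Assembling these constraints gives the stated polynomial.

3*x^2 - 3*x*y - y^2 - 3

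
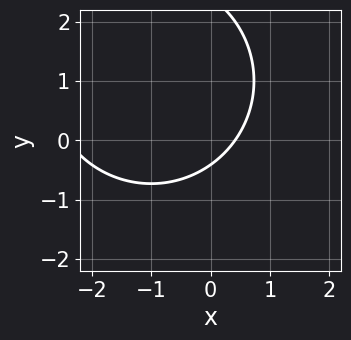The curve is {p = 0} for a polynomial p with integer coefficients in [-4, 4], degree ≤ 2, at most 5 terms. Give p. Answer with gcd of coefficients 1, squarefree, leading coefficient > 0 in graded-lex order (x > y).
First, the degree is 2 — a generic line meets the curve in up to 2 points.
Finally, the integer polynomial consistent with all of this is the stated p.

x^2 + y^2 + 2*x - 2*y - 1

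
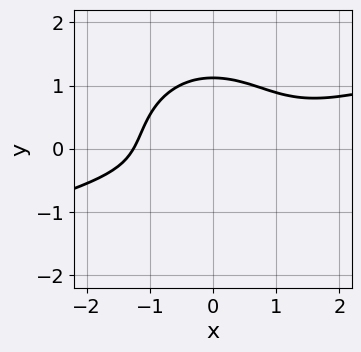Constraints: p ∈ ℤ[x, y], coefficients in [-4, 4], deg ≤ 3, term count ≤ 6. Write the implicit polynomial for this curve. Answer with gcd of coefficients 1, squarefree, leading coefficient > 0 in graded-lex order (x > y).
x^3 - 3*x^2*y - 3*y^3 + 2*y + 2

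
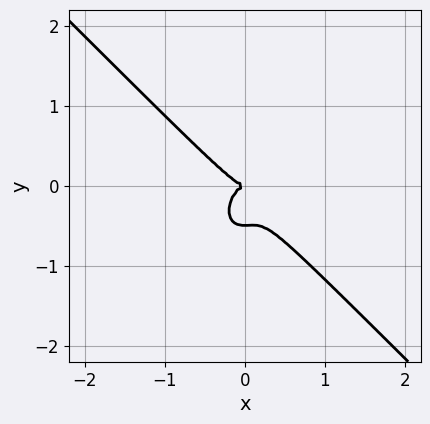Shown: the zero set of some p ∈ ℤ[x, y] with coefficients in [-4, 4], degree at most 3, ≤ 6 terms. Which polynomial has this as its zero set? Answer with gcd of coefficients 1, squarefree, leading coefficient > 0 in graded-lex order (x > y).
deg p = 3.
Observable constraints: it crosses the y-axis at the gridline y = 0; one x-axis crossing is at x = 0.
Fitting integer coefficients to these (and the overall shape) gives p.

3*x^3 + x^2*y + 2*y^3 + y^2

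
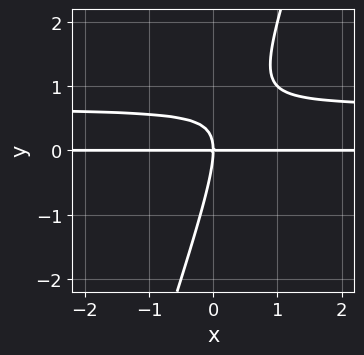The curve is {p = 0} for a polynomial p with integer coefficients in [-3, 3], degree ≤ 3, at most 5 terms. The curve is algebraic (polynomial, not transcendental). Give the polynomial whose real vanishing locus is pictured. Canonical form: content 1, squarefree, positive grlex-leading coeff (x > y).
First, deg p = 3. No degree-2 curve has this shape.
Next, checking where it meets the axes: it meets the y-axis at y = 0 (among the integer gridlines); every point of the x-axis in the box is on the curve.
Finally, assembling these constraints gives the stated polynomial.

3*x*y^2 - y^3 - 2*x*y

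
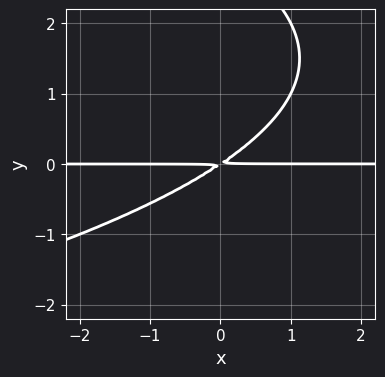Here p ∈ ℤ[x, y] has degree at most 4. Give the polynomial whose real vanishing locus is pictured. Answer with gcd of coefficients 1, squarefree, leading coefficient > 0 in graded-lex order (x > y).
y^3 + 2*x*y - 3*y^2

(a) The degree is 3 — the shape is more complex than any degree-2 curve.
(b) Against the integer gridlines: the visible x-axis segment lies entirely on the curve.
(c) Putting this together gives p.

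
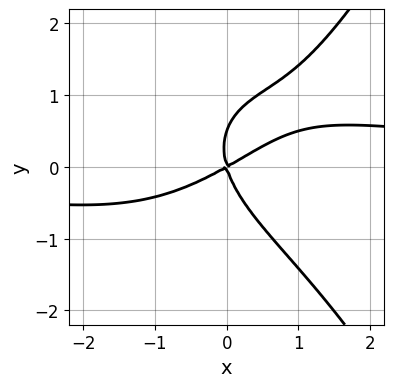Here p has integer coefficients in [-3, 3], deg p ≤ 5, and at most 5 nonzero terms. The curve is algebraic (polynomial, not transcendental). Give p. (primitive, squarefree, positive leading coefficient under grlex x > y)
x^3*y - 2*y^3 - 2*x^2 + 3*x*y + y^2

First, the degree is 4 — the shape is more complex than any degree-3 curve.
Next, checking where it meets the axes: it meets the y-axis at y = 0 (among the integer gridlines); it meets the x-axis at x = 0 (among the integer gridlines).
Finally, together with the visible shape, these determine p as stated.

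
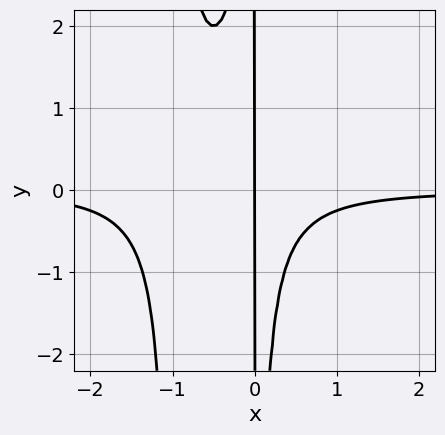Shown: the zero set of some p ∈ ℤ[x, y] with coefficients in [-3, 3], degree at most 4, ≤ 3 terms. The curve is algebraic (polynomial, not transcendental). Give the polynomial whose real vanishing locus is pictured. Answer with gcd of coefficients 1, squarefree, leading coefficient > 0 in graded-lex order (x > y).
(a) Degree: no degree-3 curve has this shape, so deg p = 4.
(b) From the visible intercepts: it crosses the x-axis at the gridline x = 0; the visible y-axis segment lies entirely on the curve.
(c) Together with the visible shape, these determine p as stated.

2*x^3*y + 2*x^2*y + x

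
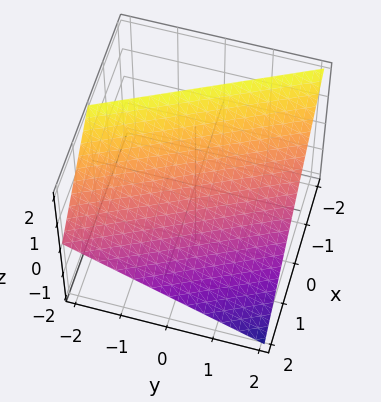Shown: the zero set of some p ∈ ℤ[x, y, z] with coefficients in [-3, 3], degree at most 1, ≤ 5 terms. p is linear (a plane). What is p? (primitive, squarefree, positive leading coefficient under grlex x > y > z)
1. Degree: the surface is flat (a plane), so deg p = 1.
2. Against the integer gridlines: it meets the z-axis at z = 1 (among the integer gridlines); it meets the x-axis at x = 1 (among the integer gridlines); it crosses the y-axis at the gridline y = 2.
3. The integer polynomial consistent with all of this is the stated p.

2*x + y + 2*z - 2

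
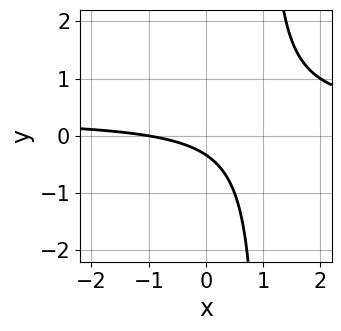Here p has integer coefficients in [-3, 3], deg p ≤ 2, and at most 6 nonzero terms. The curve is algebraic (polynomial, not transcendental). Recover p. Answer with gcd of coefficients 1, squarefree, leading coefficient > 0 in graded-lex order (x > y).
3*x*y - x - 3*y - 1

First, deg p = 2. The shape is more complex than any degree-1 curve.
Next, checking where it meets the axes: one x-axis crossing is at x = -1.
Finally, assembling these constraints gives the stated polynomial.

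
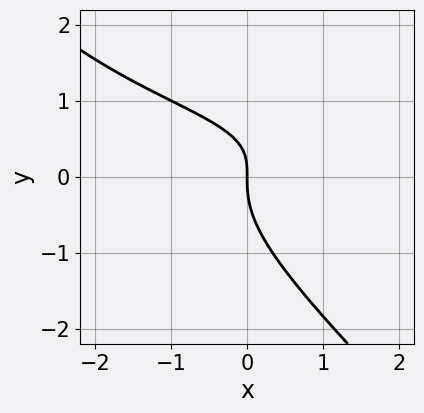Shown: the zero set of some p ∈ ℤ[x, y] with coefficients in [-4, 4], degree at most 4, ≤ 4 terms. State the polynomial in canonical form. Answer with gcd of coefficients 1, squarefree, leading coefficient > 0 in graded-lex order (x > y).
x*y^2 + y^3 - x*y + x

(a) deg p = 3. No degree-2 curve has this shape.
(b) From the axis intercepts and sections: one y-axis crossing is at y = 0; one x-axis crossing is at x = 0.
(c) These observations pin down the coefficients.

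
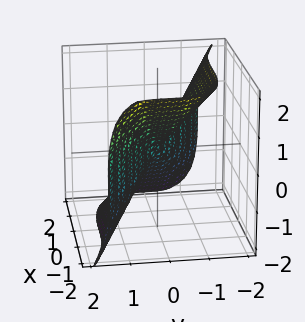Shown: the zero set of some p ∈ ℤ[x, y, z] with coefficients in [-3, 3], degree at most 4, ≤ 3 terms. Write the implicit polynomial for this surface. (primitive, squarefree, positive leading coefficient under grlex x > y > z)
Degree: no degree-2 surface has this shape, so deg p = 3.
From the visible intercepts: it meets the y-axis at y = 0 (among the integer gridlines); it crosses the x-axis at the gridline x = 0.
Assembling these constraints gives the stated polynomial.

x^3 + 3*y^3 + z^3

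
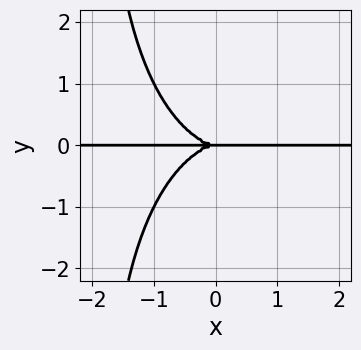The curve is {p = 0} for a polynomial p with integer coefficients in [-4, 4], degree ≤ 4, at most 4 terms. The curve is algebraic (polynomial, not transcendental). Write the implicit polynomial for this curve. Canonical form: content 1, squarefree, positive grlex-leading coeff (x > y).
x^3*y + x*y^3 + 2*y^3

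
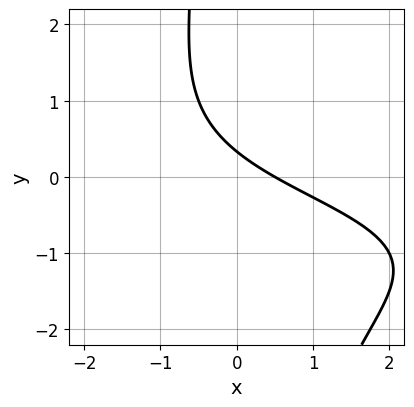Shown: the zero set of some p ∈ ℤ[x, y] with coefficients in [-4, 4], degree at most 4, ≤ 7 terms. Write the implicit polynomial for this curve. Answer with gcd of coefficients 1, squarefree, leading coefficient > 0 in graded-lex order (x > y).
x*y^2 + x*y + 2*x + 3*y - 1

(a) Degree: no degree-2 curve has this shape, so deg p = 3.
(b) Putting this together gives p.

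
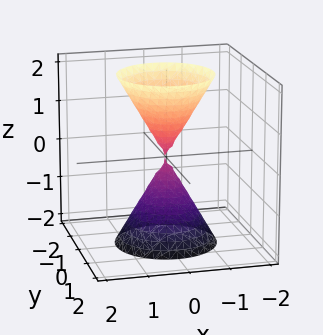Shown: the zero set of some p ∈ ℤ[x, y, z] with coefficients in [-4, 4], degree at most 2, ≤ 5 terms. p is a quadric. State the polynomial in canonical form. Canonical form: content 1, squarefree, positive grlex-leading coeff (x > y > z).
(a) The picture has 2 separate pieces. Treating them together as one polynomial.
(b) deg p = 2. A double cone through the origin; a quadric.
(c) Symmetries: mirror symmetry z ↦ −z ⇒ only even powers of z; every cross-section ⟂ z is a circle, so x, y appear only via x² + y².
(d) From the visible intercepts: it meets the z-axis at z = 0 (among the integer gridlines); it meets the y-axis at y = 0 (among the integer gridlines).
(e) Together with the visible shape, these determine p as stated.

3*x^2 + 3*y^2 - z^2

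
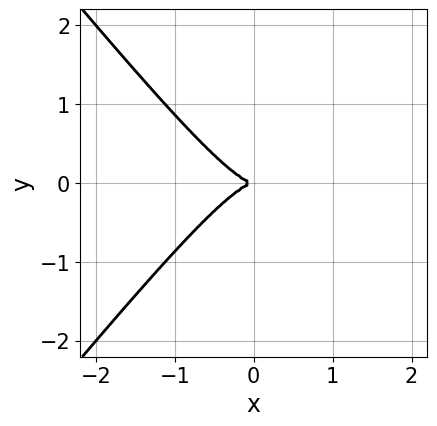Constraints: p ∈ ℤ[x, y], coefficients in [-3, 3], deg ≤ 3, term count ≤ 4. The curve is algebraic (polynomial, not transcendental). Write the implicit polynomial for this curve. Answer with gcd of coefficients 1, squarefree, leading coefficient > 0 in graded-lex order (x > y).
3*x^3 - 2*x*y^2 + 2*y^2

(a) deg p = 3.
(b) Symmetries: mirror symmetry y ↦ −y ⇒ only even powers of y.
(c) From the visible intercepts: one x-axis crossing is at x = 0; it crosses the y-axis at the gridline y = 0.
(d) Matching integer coefficients to the picture gives p.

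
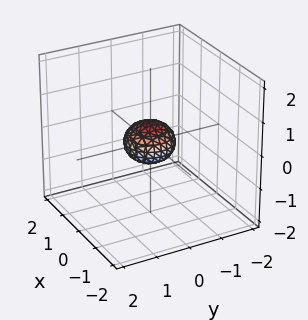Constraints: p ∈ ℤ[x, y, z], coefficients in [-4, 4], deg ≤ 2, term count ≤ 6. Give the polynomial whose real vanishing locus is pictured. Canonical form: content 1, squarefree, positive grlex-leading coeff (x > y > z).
(a) deg p = 2. A closed, bounded, convex surface; a quadric.
(b) By symmetry, every cross-section ⟂ z is a circle, so x, y appear only via x² + y²; it's symmetric under z → −z, forcing even powers of z.
(c) From the visible intercepts: a circular section at z = 0 has radius between 0 and 1.
(d) The integer polynomial consistent with all of this is the stated p.

2*x^2 + 2*y^2 + 3*z^2 - 1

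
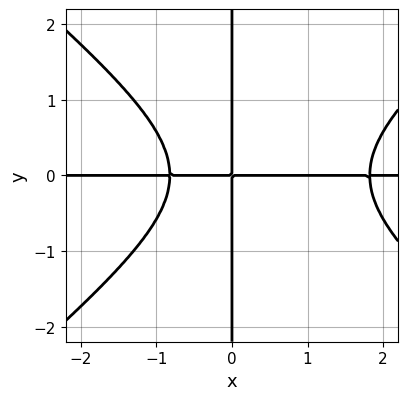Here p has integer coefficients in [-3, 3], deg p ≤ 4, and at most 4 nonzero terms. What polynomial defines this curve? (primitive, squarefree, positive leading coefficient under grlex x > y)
2*x^3*y - 3*x*y^3 - 2*x^2*y - 3*x*y

1. deg p = 4.
2. From the axis intercepts and sections: the visible y-axis segment lies entirely on the curve; the visible x-axis segment lies entirely on the curve.
3. These observations pin down the coefficients.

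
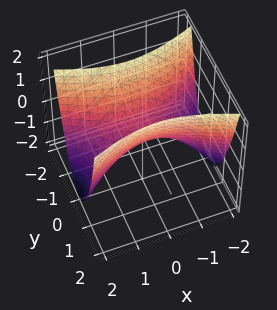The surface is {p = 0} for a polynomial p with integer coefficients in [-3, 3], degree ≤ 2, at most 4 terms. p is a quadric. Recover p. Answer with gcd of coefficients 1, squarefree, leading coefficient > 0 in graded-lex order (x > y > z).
(a) The degree is 2 — a hyperbolic paraboloid; a quadric.
(b) Symmetries: it's symmetric under x → −x, forcing even powers of x; the y ↦ −y reflection is a symmetry, so y appears only in even powers.
(c) Reading off the gridlines: it meets the z-axis at z = 0 (among the integer gridlines); it meets the x-axis at x = 0 (among the integer gridlines).
(d) Solving for integer coefficients yields p as stated.

x^2 - 3*y^2 + 2*z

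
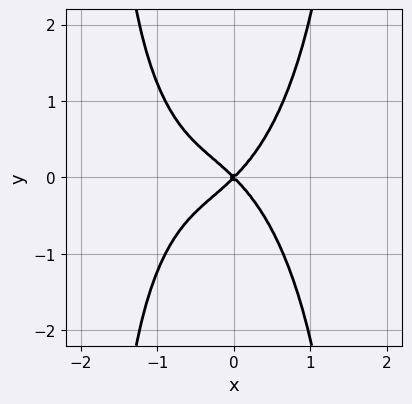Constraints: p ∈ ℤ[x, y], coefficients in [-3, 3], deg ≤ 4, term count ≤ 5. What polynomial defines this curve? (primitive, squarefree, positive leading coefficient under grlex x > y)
3*x^4 + x^2*y^2 + 3*x^3 + 3*x^2 - 3*y^2

1. The degree is 4 — a generic line meets the curve in up to 4 points.
2. Symmetries: the y ↦ −y reflection is a symmetry, so y appears only in even powers.
3. Observable constraints: one x-axis crossing is at x = 0; one y-axis crossing is at y = 0.
4. The integer polynomial consistent with all of this is the stated p.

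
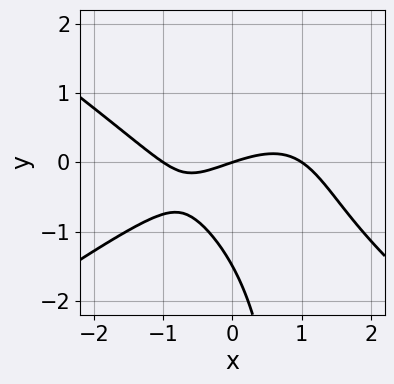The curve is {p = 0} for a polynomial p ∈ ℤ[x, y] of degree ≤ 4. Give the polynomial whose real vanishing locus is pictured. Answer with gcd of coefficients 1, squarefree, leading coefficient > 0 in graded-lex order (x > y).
x^3 - 2*x*y^2 + 2*y^2 - x + 3*y

Degree: a generic line meets the curve in up to 3 points, so deg p = 3.
Reading off the gridlines: one y-axis crossing is at y = 0; among the integer gridlines, it crosses the x-axis at x ∈ {-1, 0, 1}.
These observations pin down the coefficients.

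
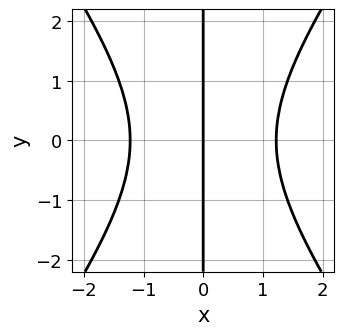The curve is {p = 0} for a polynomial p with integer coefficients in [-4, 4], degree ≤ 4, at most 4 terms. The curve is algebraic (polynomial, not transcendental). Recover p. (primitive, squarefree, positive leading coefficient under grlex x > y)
2*x^3 - x*y^2 - 3*x

(a) deg p = 3. No degree-2 curve has this shape.
(b) Symmetries: the y ↦ −y reflection is a symmetry, so y appears only in even powers.
(c) Against the integer gridlines: every point of the y-axis in the box is on the curve; it meets the x-axis at x = 0 (among the integer gridlines).
(d) Putting this together gives p.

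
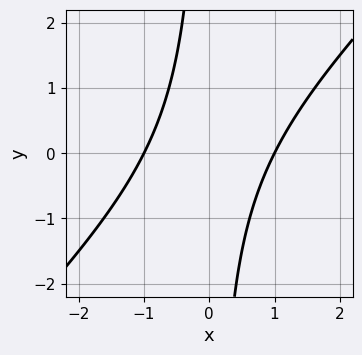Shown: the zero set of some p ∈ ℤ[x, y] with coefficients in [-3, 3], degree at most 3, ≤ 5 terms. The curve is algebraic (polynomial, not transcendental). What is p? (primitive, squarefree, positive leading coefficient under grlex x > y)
x^2 - x*y - 1

1. deg p = 2.
2. Reading off the gridlines: the x-axis gridline crossings are at x ∈ {-1, 1}; the curve avoids every integer y-axis point in the box.
3. Together with the visible shape, these determine p as stated.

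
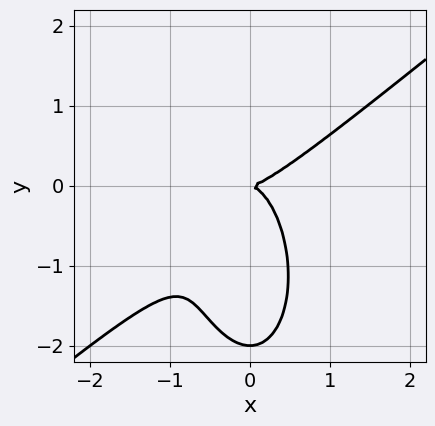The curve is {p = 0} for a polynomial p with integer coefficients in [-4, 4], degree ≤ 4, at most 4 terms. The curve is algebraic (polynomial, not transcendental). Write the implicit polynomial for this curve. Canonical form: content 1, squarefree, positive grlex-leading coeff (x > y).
3*x^3 - 3*x^2*y - y^3 - 2*y^2

1. The degree is 3 — no degree-2 curve has this shape.
2. Observable constraints: it meets the x-axis at x = 0 (among the integer gridlines); among the integer gridlines, it crosses the y-axis at y ∈ {-2, 0}.
3. Fitting integer coefficients to these (and the overall shape) gives p.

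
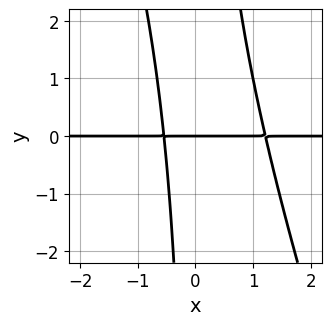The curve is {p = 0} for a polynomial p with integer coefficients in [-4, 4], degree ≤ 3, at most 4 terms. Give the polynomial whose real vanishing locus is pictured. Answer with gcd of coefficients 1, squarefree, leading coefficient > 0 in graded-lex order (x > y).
First, the degree is 3 — the shape is more complex than any degree-2 curve.
Next, against the integer gridlines: it crosses the y-axis at the gridline y = 0; the visible x-axis segment lies entirely on the curve.
Finally, matching integer coefficients to the picture gives p.

3*x^2*y + x*y^2 - 2*x*y - 2*y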